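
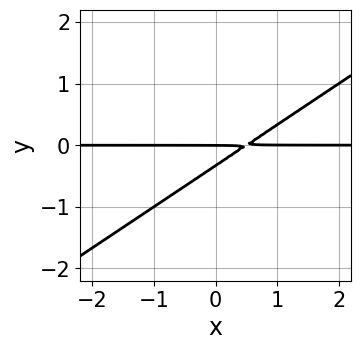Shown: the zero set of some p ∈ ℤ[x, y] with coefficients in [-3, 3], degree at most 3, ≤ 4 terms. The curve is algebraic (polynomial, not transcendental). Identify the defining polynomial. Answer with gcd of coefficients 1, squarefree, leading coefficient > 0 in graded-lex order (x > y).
2*x*y - 3*y^2 - y

1. deg p = 2. A generic line meets the curve in up to 2 points.
2. Against the integer gridlines: every point of the x-axis in the box is on the curve; it meets the y-axis at y = 0 (among the integer gridlines).
3. Matching integer coefficients to the picture gives p.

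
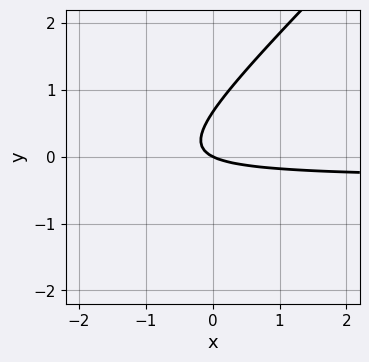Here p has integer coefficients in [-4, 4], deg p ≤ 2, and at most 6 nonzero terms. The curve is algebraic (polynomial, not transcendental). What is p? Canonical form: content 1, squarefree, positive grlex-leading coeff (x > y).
1. The degree is 2 — no degree-1 curve has this shape.
2. Against the integer gridlines: it crosses the y-axis at the gridline y = 0; it crosses the x-axis at the gridline x = 0.
3. Matching integer coefficients to the picture gives p.

3*x*y - 3*y^2 + x + 2*y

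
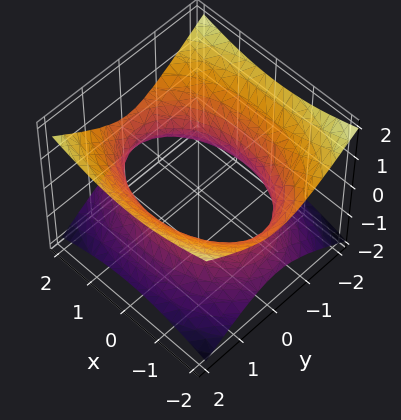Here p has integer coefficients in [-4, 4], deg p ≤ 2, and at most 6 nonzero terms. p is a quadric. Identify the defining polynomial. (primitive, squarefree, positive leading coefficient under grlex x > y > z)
(a) deg p = 2. An hourglass — one-sheet hyperboloid; a quadric.
(b) Symmetries: mirror symmetry z ↦ −z ⇒ only even powers of z; it's symmetric under y → −y, forcing even powers of y; it's symmetric under x → −x, forcing even powers of x.
(c) Against the integer gridlines: it misses every integer gridline on the z-axis.
(d) Solving for integer coefficients yields p as stated.

x^2 + 2*y^2 - 3*z^2 - 3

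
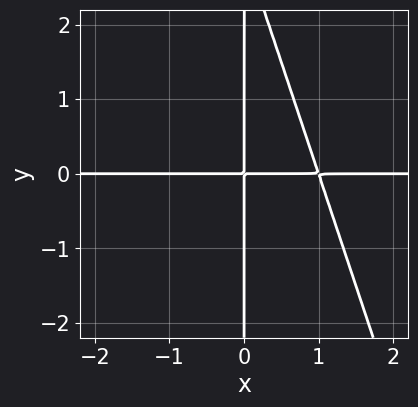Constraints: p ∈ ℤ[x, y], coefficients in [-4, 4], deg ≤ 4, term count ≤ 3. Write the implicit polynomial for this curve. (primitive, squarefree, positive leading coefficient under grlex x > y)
3*x^2*y + x*y^2 - 3*x*y

deg p = 3.
From the visible intercepts: every point of the x-axis in the box is on the curve; every point of the y-axis in the box is on the curve.
Together with the visible shape, these determine p as stated.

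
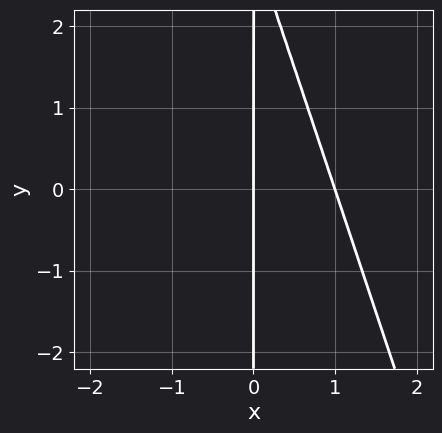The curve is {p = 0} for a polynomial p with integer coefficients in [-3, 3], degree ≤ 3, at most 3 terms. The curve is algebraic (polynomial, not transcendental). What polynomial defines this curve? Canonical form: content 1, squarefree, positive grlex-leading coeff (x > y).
3*x^2 + x*y - 3*x

1. Degree: a generic line meets the curve in up to 2 points, so deg p = 2.
2. Reading off the gridlines: the visible y-axis segment lies entirely on the curve; the x-axis gridline crossings are at x ∈ {0, 1}.
3. Fitting integer coefficients to these (and the overall shape) gives p.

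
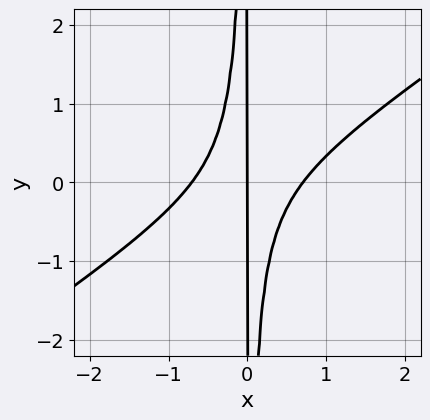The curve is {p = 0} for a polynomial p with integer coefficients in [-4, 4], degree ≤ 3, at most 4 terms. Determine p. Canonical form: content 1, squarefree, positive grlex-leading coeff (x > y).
2*x^3 - 3*x^2*y - x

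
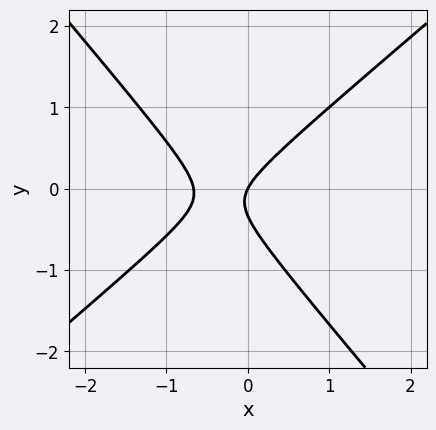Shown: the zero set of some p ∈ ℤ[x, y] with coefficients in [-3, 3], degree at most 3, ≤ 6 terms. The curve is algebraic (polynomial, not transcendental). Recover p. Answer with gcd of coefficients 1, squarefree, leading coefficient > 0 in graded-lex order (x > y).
The degree is 2 — a generic line meets the curve in up to 2 points.
From the visible intercepts: it meets the y-axis at y = 0 (among the integer gridlines); it meets the x-axis at x = 0 (among the integer gridlines).
Fitting integer coefficients to these (and the overall shape) gives p.

3*x^2 - x*y - 3*y^2 + 2*x - y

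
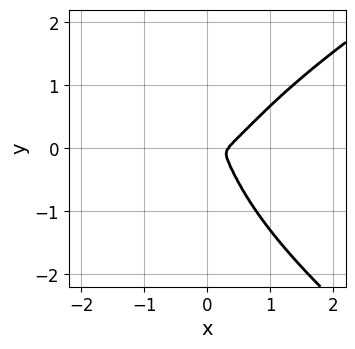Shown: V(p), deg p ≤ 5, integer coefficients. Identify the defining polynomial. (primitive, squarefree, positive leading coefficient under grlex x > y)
y^4 - 3*x^3 + 2*x^2*y + x^2 + y^2

1. Degree: no degree-3 curve has this shape, so deg p = 4.
2. Solving for integer coefficients yields p as stated.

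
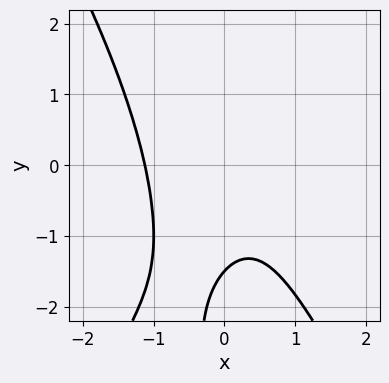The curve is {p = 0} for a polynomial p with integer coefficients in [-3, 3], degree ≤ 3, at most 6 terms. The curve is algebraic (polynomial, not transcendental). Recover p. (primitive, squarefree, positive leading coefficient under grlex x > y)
1. The degree is 3 — the shape is more complex than any degree-2 curve.
2. Solving for integer coefficients yields p as stated.

3*x^3 - x*y^2 + x^2 + 2*y + 3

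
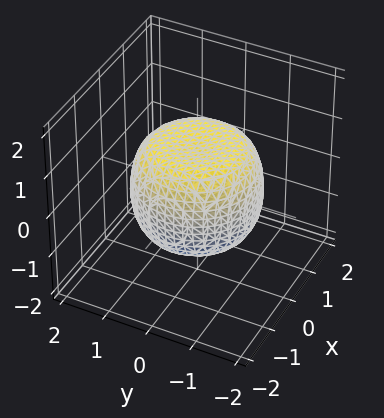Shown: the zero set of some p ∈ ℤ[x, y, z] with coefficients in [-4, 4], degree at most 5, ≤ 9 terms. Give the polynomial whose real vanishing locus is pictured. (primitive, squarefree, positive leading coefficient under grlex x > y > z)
First, degree: a generic line meets the surface in up to 4 points, so deg p = 4.
Then, symmetry: every cross-section ⟂ z is a circle, so x, y appear only via x² + y².
Next, from the visible intercepts: the z-axis gridline crossings are at z ∈ {-1, 1}; a circular section at z = 1 has radius exactly 1.
Finally, matching integer coefficients to the picture gives p.

2*x^4 + 4*x^2*y^2 + 2*y^4 - 2*x^2 - 2*y^2 + 3*z^2 - 3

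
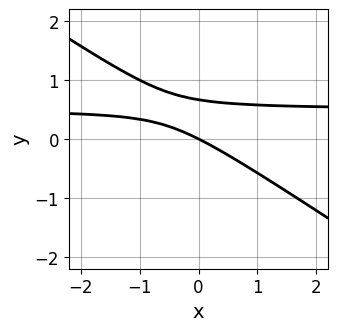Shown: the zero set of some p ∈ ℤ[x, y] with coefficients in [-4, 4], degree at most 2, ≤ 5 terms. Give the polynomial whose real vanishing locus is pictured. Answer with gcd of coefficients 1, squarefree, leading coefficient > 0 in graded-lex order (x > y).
2*x*y + 3*y^2 - x - 2*y

The degree is 2 — the shape is more complex than any degree-1 curve.
From the visible intercepts: one x-axis crossing is at x = 0; it meets the y-axis at y = 0 (among the integer gridlines).
The integer polynomial consistent with all of this is the stated p.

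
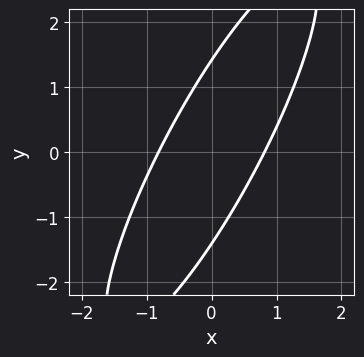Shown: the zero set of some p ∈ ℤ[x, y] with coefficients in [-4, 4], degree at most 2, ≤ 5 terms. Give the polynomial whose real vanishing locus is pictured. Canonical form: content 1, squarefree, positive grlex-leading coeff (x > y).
3*x^2 - 3*x*y + y^2 - 2

First, degree: a generic line meets the curve in up to 2 points, so deg p = 2.
Finally, matching integer coefficients to the picture gives p.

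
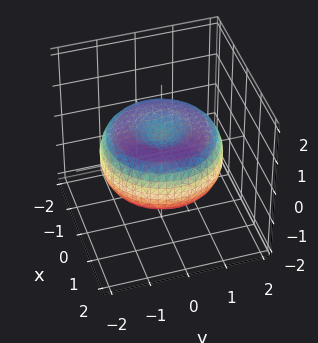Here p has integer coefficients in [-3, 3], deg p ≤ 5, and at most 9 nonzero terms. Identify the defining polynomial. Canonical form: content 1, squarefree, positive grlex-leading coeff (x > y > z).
First, degree: the shape is more complex than any degree-3 surface, so deg p = 4.
Then, symmetries: rotational symmetry about the z-axis ⇒ p depends on x, y only through x² + y².
Then, from the axis intercepts and sections: a circular section at z = 0 has radius between 1 and 2.
Finally, the integer polynomial consistent with all of this is the stated p.

x^4 + 2*x^2*y^2 + y^4 - 2*x^2 - 2*y^2 + 3*z^2 - 1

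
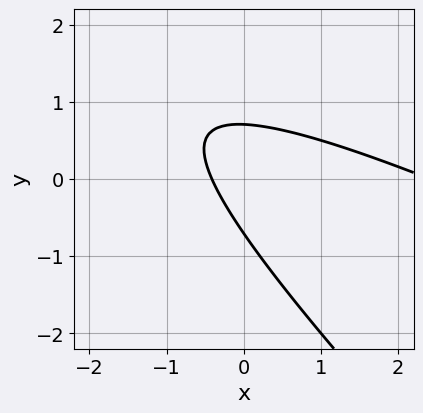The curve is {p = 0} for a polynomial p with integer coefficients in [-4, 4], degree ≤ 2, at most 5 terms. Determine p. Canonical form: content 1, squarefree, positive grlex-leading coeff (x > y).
x^2 + 3*x*y + 2*y^2 - 2*x - 1

(a) Degree: no degree-1 curve has this shape, so deg p = 2.
(b) Matching integer coefficients to the picture gives p.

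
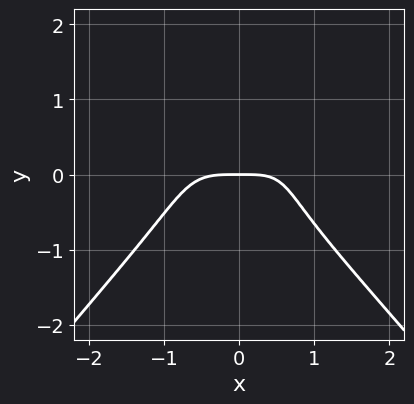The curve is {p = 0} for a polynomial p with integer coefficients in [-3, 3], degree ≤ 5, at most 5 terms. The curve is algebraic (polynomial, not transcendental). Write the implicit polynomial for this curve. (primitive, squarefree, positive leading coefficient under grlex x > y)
3*x^4 - 2*x^2*y^2 + 3*y^3 - x*y + 3*y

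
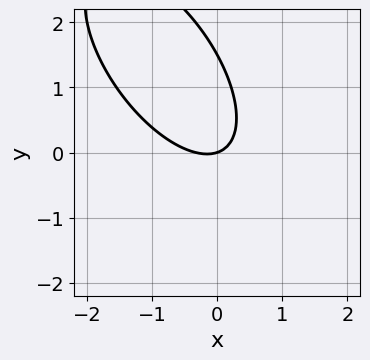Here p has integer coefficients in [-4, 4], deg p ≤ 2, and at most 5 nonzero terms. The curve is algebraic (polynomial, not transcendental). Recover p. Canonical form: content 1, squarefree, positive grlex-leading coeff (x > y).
3*x^2 + 3*x*y + 2*y^2 + x - 3*y

First, the degree is 2 — a generic line meets the curve in up to 2 points.
Next, observable constraints: it meets the y-axis at y = 0 (among the integer gridlines); it meets the x-axis at x = 0 (among the integer gridlines).
Finally, these observations pin down the coefficients.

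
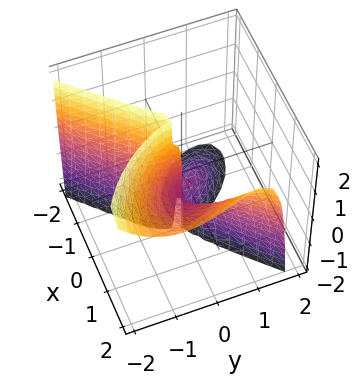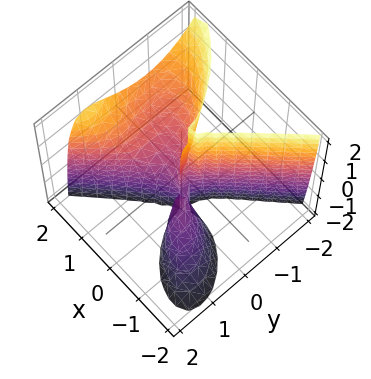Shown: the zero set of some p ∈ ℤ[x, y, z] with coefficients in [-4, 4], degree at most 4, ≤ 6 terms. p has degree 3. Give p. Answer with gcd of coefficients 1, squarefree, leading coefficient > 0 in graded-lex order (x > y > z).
x^3 - x^2*z + x*y*z - y^3 - x^2

(a) Degree: no degree-2 surface has this shape, so deg p = 3.
(b) Reading off the gridlines: the x-axis gridline crossings are at x ∈ {0, 1}; it crosses the y-axis at the gridline y = 0; every point of the z-axis in the box is on the surface.
(c) Together with the visible shape, these determine p as stated.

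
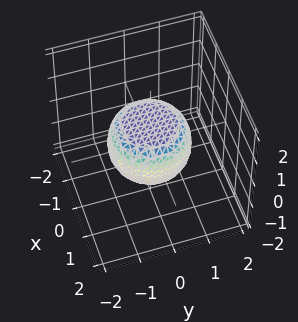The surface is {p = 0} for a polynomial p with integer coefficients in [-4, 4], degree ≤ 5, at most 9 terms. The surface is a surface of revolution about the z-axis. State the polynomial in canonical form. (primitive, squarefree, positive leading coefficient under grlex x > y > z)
2*x^4 + 4*x^2*y^2 + 2*y^4 - x^2 - y^2 + 3*z^2 - 2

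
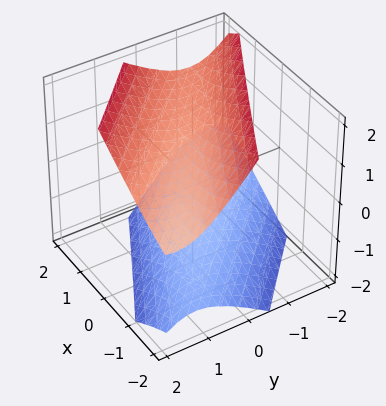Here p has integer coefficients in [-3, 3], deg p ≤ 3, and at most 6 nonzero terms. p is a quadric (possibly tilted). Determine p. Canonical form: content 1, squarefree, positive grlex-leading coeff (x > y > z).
First, there are 2 components. Treating them together as one polynomial.
Then, deg p = 2. The shape is more complex than any degree-1 surface.
Then, from the axis intercepts and sections: the z-axis gridline crossings are at z ∈ {-1, 1}; no x-intercept at any integer in the box; the surface avoids every integer y-axis point in the box.
Finally, together with the visible shape, these determine p as stated.

x^2 + 3*x*y + 2*y^2 - y*z - 2*z^2 + 2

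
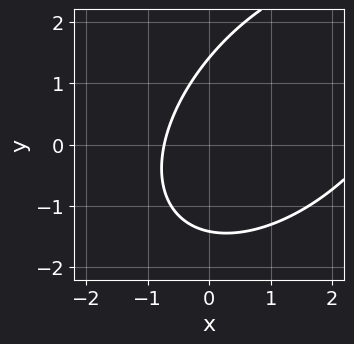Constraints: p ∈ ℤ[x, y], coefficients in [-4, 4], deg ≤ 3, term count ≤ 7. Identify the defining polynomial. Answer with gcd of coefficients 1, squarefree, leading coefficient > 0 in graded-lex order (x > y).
x^2 - x*y + y^2 - 2*x - 2

1. Degree: the shape is more complex than any degree-1 curve, so deg p = 2.
2. The integer polynomial consistent with all of this is the stated p.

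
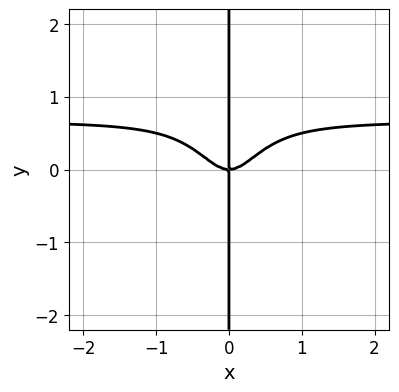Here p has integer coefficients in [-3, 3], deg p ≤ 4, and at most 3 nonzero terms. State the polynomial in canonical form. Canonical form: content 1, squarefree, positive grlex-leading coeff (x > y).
deg p = 4. A generic line meets the curve in up to 4 points.
Observable constraints: every point of the y-axis in the box is on the curve; it crosses the x-axis at the gridline x = 0.
Matching integer coefficients to the picture gives p.

3*x^3*y - 2*x^3 + x*y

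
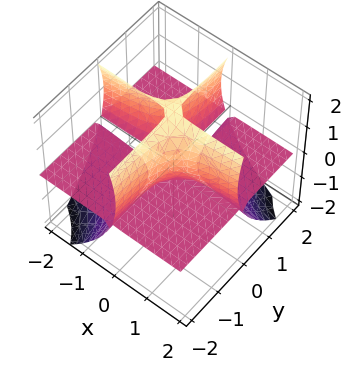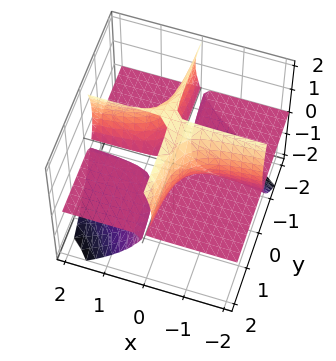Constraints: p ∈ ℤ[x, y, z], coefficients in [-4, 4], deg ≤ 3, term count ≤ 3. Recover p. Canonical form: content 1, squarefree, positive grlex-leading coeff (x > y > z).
3*x*y*z - z^3 + 2*z^2

(a) The picture has 3 separate pieces.
(b) The degree is 3 — the shape is more complex than any degree-2 surface.
(c) Against the integer gridlines: the visible y-axis segment lies entirely on the surface; one z-axis crossing is at z = 2.
(d) Putting this together gives p.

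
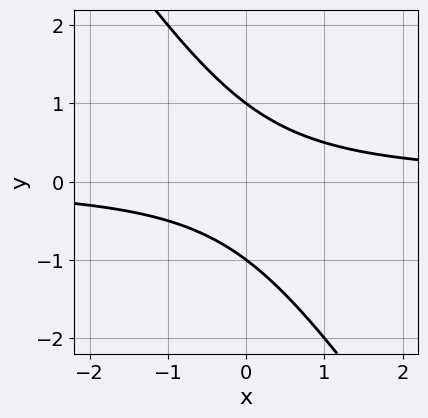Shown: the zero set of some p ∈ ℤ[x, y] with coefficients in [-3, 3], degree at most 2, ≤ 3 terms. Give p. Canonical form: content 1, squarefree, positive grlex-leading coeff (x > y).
3*x*y + 2*y^2 - 2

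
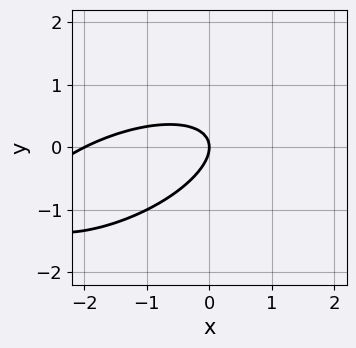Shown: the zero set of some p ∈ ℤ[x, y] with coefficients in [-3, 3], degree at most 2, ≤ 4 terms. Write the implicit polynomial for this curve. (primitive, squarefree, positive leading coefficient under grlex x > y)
x^2 - 2*x*y + 3*y^2 + 2*x

(a) deg p = 2. A generic line meets the curve in up to 2 points.
(b) Reading off the gridlines: among the integer gridlines, it crosses the x-axis at x ∈ {-2, 0}; it crosses the y-axis at the gridline y = 0.
(c) Solving for integer coefficients yields p as stated.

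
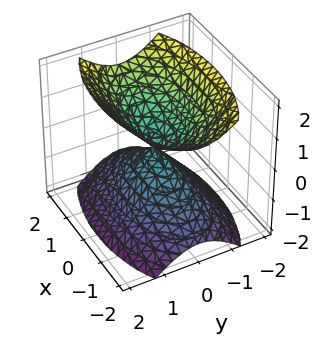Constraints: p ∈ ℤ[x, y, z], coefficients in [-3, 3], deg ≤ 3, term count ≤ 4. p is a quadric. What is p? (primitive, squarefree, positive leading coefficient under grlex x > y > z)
(a) The picture has 2 separate pieces. They look like related sheets of one shape, so recover p as a whole.
(b) Degree: two nappes meeting at a single point; a quadric, so deg p = 2.
(c) Symmetries: mirror symmetry x ↦ −x ⇒ only even powers of x; it's symmetric under z → −z, forcing even powers of z; mirror symmetry y ↦ −y ⇒ only even powers of y.
(d) From the axis intercepts and sections: it crosses the y-axis at the gridline y = 0; one z-axis crossing is at z = 0; one x-axis crossing is at x = 0.
(e) Solving for integer coefficients yields p as stated.

x^2 + 3*y^2 - 2*z^2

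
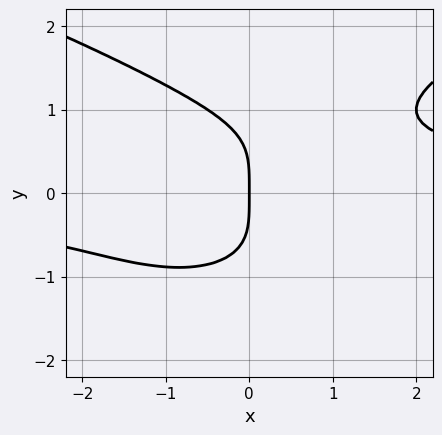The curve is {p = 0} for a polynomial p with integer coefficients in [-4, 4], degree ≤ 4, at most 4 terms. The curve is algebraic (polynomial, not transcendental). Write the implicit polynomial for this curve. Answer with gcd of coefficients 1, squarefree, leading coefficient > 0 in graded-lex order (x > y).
2*y^4 - 2*x^2*y + 3*x

First, deg p = 4. The shape is more complex than any degree-3 curve.
Next, against the integer gridlines: it meets the x-axis at x = 0 (among the integer gridlines); it meets the y-axis at y = 0 (among the integer gridlines).
Finally, putting this together gives p.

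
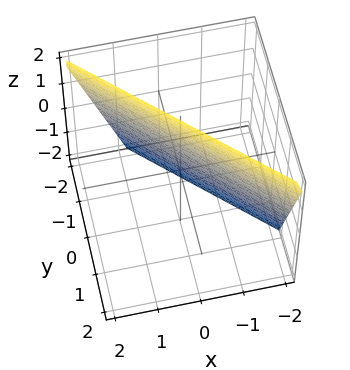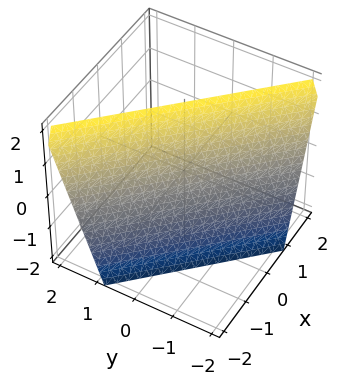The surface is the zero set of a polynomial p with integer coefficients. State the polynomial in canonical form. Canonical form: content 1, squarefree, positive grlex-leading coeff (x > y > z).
3*x + 3*y - z + 2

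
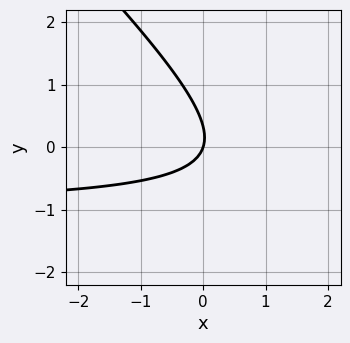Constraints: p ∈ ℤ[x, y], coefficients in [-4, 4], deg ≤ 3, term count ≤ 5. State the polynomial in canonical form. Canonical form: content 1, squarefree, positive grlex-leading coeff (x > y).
3*x*y + 3*y^2 + 3*x - y

First, degree: the shape is more complex than any degree-1 curve, so deg p = 2.
Then, checking where it meets the axes: it crosses the x-axis at the gridline x = 0; one y-axis crossing is at y = 0.
Finally, solving for integer coefficients yields p as stated.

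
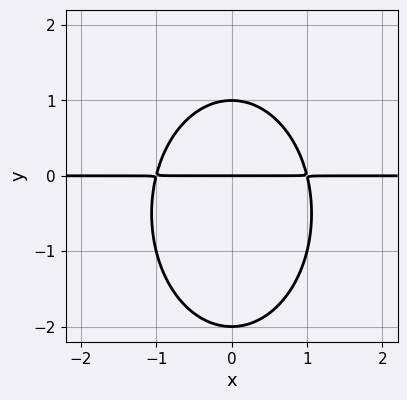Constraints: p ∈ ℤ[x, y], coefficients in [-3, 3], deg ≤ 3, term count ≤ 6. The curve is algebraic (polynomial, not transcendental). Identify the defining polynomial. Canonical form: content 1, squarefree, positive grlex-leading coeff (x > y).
2*x^2*y + y^3 + y^2 - 2*y

1. Degree: the shape is more complex than any degree-2 curve, so deg p = 3.
2. Symmetries: mirror symmetry x ↦ −x ⇒ only even powers of x.
3. Reading off the gridlines: every point of the x-axis in the box is on the curve; among the integer gridlines, it crosses the y-axis at y ∈ {-2, 0, 1}.
4. Putting this together gives p.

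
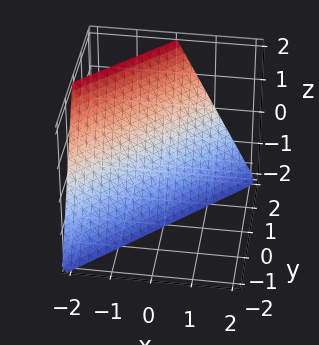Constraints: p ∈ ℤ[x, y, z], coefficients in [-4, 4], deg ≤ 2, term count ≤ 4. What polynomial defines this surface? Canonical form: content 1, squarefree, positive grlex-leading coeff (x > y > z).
2*x - 2*y + z + 2

1. Degree: the surface is flat (a plane), so deg p = 1.
2. Against the integer gridlines: it meets the z-axis at z = -2 (among the integer gridlines); it crosses the x-axis at the gridline x = -1; one y-axis crossing is at y = 1.
3. Fitting integer coefficients to these (and the overall shape) gives p.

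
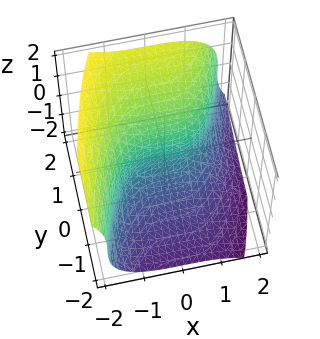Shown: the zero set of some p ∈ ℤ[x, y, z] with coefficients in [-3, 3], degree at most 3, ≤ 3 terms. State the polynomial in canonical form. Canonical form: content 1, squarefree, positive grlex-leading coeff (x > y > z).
x^3 + z^3 - 3*y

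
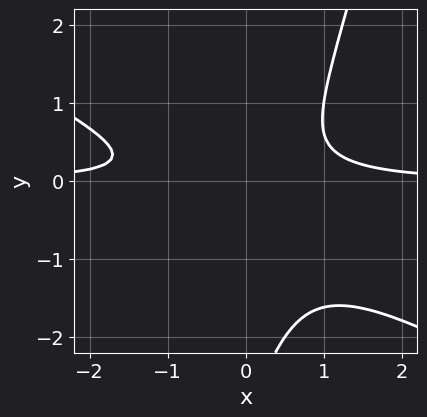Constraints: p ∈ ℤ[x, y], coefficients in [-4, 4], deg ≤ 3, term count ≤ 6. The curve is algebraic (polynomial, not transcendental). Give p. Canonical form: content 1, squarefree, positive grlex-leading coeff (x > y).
2*x^2*y + 3*x*y^2 - y^3 - 3*y^2 - 1

The degree is 3 — no degree-2 curve has this shape.
Reading off the gridlines: it misses every integer gridline on the x-axis; the curve avoids every integer y-axis point in the box.
Matching integer coefficients to the picture gives p.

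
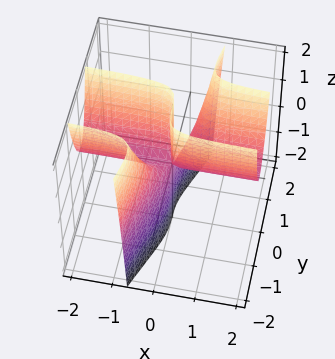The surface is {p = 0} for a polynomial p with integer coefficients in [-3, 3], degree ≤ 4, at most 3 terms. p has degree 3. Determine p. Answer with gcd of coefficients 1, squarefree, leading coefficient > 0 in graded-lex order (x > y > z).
1. Degree: no degree-2 surface has this shape, so deg p = 3.
2. Against the integer gridlines: every point of the z-axis in the box is on the surface; it meets the y-axis at y = 0 (among the integer gridlines); the visible x-axis segment lies entirely on the surface.
3. These observations pin down the coefficients.

3*x*y^2 - y^3 - x*z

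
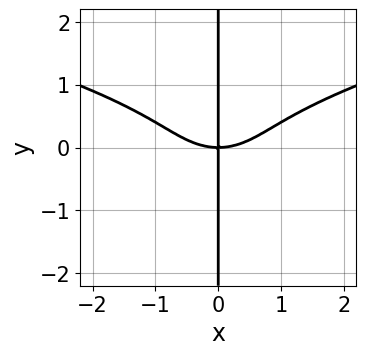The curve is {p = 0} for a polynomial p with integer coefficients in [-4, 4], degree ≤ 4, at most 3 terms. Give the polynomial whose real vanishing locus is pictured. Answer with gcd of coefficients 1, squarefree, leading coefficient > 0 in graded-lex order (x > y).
3*x*y^3 - x^3 + 2*x*y

(a) deg p = 4.
(b) Reading off the gridlines: one x-axis crossing is at x = 0; the visible y-axis segment lies entirely on the curve.
(c) Assembling these constraints gives the stated polynomial.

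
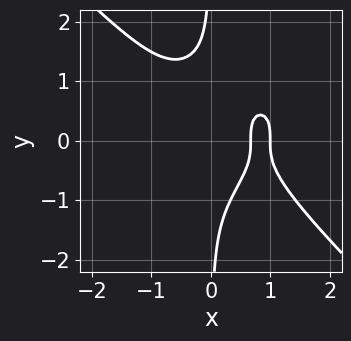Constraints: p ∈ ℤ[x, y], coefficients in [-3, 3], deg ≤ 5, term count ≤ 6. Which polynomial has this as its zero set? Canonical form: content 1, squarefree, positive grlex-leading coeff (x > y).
deg p = 4.
Against the integer gridlines: it meets the x-axis at x = 1 (among the integer gridlines); no y-intercept at any integer in the box.
Putting this together gives p.

3*x^4 + 3*x*y^3 - 2*x^3 - 3*x + 2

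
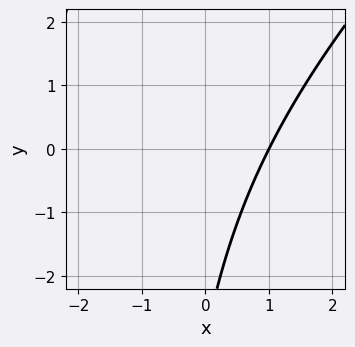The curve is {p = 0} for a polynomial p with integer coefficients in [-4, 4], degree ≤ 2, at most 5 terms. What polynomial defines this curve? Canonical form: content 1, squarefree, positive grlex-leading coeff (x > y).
First, deg p = 2.
Then, checking where it meets the axes: it meets the x-axis at x = 1 (among the integer gridlines); it misses every integer gridline on the y-axis.
Finally, the integer polynomial consistent with all of this is the stated p.

x^2 - x*y + 2*x - y - 3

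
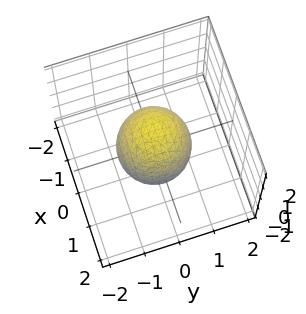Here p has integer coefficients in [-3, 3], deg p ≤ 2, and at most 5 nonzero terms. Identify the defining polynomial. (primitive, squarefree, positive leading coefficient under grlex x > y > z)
(a) deg p = 2. Bounded and convex; a quadric.
(b) By symmetry, every cross-section ⟂ z is a circle, so x, y appear only via x² + y²; the z ↦ −z reflection is a symmetry, so z appears only in even powers.
(c) Reading off the gridlines: among the integer gridlines, it crosses the x-axis at x ∈ {-1, 1}; the y-axis gridline crossings are at y ∈ {-1, 1}.
(d) Together with the visible shape, these determine p as stated.

2*x^2 + 2*y^2 + z^2 - 2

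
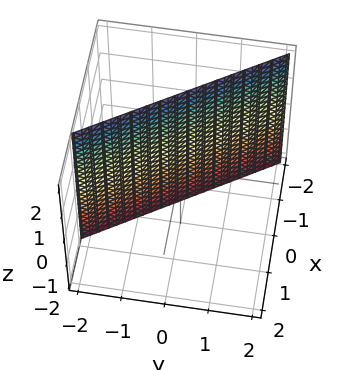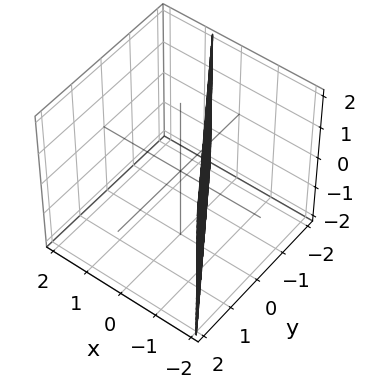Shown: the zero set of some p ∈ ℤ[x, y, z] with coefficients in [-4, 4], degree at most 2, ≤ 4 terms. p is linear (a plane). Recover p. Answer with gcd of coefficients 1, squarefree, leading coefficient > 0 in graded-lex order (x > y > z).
1. The degree is 1 — every cross-section is a straight line — this is a plane.
2. Against the integer gridlines: one y-axis crossing is at y = -1; the surface avoids every integer z-axis point in the box.
3. Together with the visible shape, these determine p as stated.

3*x + 2*y + 2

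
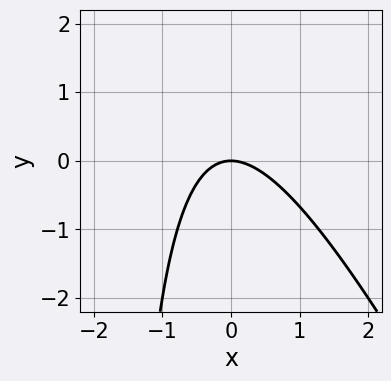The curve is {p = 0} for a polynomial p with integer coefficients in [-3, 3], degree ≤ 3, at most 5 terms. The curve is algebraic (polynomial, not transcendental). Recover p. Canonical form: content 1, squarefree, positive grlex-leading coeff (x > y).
2*x^2 + x*y + 2*y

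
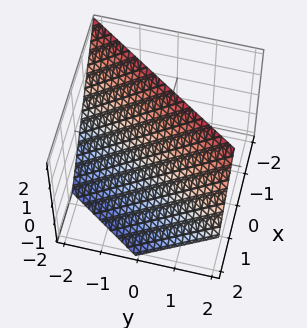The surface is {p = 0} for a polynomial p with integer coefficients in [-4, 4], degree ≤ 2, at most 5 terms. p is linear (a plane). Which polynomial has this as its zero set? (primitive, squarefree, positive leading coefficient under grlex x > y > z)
3*x - 2*y + 2*z - 2

(a) The degree is 1 — the surface is flat (a plane).
(b) Against the integer gridlines: it crosses the y-axis at the gridline y = -1; it crosses the z-axis at the gridline z = 1.
(c) Solving for integer coefficients yields p as stated.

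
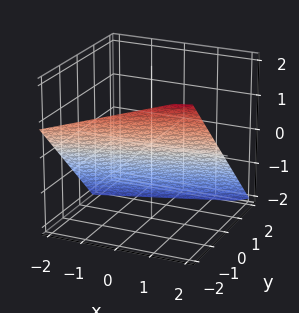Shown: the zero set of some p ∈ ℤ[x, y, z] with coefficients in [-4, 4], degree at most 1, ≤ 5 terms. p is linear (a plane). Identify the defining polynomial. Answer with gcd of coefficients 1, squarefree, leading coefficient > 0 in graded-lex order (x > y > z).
x - 3*y - 3*z - 2

deg p = 1. Every cross-section is a straight line — this is a plane.
Reading off the gridlines: it crosses the x-axis at the gridline x = 2.
Assembling these constraints gives the stated polynomial.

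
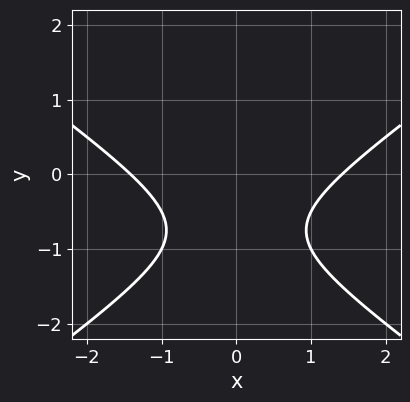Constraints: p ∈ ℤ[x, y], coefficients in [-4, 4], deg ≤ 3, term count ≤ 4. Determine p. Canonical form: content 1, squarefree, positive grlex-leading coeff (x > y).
x^2 - 2*y^2 - 3*y - 2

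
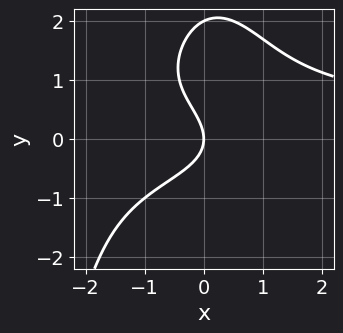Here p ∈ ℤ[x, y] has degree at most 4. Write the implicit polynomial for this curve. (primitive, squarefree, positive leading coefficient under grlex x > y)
1. deg p = 4. The shape is more complex than any degree-3 curve.
2. Reading off the gridlines: it crosses the x-axis at the gridline x = 0; the y-axis gridline crossings are at y ∈ {0, 2}.
3. Putting this together gives p.

x^2*y^2 + y^3 - 2*y^2 - 2*x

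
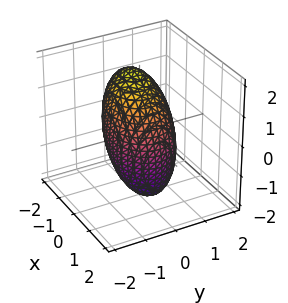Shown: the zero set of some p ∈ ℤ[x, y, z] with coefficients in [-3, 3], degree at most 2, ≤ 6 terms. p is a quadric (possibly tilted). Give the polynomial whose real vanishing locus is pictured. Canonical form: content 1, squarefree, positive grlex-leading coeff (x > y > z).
2*x^2 + x*z + 3*y^2 + z^2 - 3

(a) The degree is 2 — the shape is more complex than any degree-1 surface.
(b) Checking where it meets the axes: the y-axis gridline crossings are at y ∈ {-1, 1}.
(c) The integer polynomial consistent with all of this is the stated p.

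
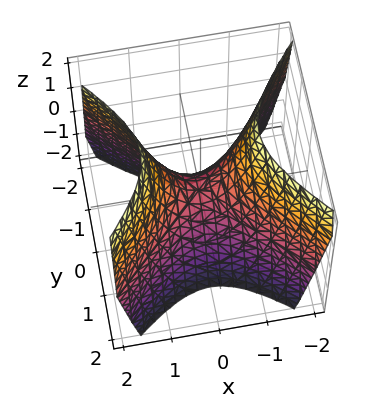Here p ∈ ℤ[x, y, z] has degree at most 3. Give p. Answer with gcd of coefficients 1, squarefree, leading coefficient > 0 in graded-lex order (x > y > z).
3*x^2 - 3*y^2 - 2*z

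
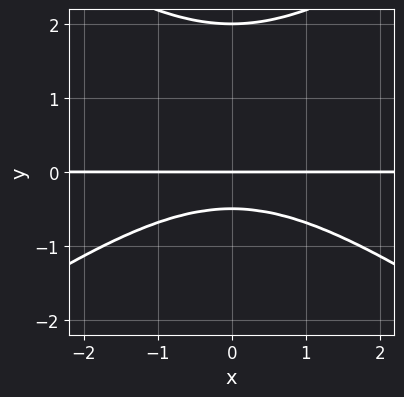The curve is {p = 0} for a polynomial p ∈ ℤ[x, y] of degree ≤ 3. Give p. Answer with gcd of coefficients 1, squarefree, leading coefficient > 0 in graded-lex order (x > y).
x^2*y - 2*y^3 + 3*y^2 + 2*y

1. The degree is 3 — a generic line meets the curve in up to 3 points.
2. Symmetries: it's symmetric under x → −x, forcing even powers of x.
3. Against the integer gridlines: among the integer gridlines, it crosses the y-axis at y ∈ {0, 2}; every point of the x-axis in the box is on the curve.
4. Matching integer coefficients to the picture gives p.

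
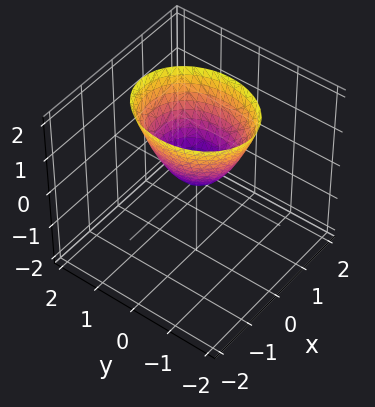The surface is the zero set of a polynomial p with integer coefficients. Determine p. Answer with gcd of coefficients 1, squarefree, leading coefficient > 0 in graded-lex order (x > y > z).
(a) deg p = 2. A single bowl opening along one axis; a quadric.
(b) Symmetries: it's symmetric under y → −y, forcing even powers of y; the x ↦ −x reflection is a symmetry, so x appears only in even powers.
(c) Checking where it meets the axes: one z-axis crossing is at z = 0; it meets the x-axis at x = 0 (among the integer gridlines); one y-axis crossing is at y = 0.
(d) Together with the visible shape, these determine p as stated.

3*x^2 + 2*y^2 - 2*z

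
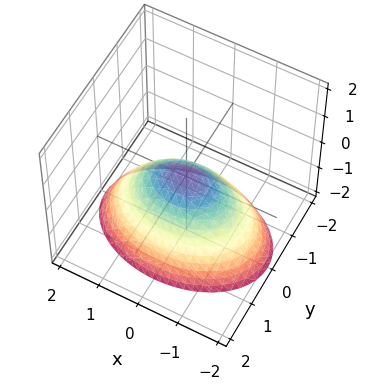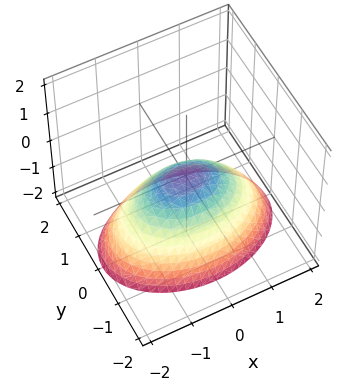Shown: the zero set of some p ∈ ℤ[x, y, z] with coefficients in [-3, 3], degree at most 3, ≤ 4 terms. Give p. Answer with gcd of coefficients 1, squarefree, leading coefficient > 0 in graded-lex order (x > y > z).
1. The degree is 2 — a paraboloid; a quadric.
2. Symmetries: the x ↦ −x reflection is a symmetry, so x appears only in even powers; the y ↦ −y reflection is a symmetry, so y appears only in even powers.
3. Reading off the gridlines: one x-axis crossing is at x = 0; it meets the y-axis at y = 0 (among the integer gridlines); it crosses the z-axis at the gridline z = 0.
4. Together with the visible shape, these determine p as stated.

x^2 + 2*y^2 + 2*z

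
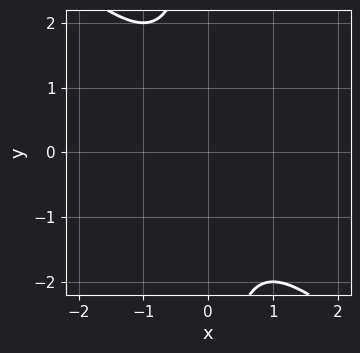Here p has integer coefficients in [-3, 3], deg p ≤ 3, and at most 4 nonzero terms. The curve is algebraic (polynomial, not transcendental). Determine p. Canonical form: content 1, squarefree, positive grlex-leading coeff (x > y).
First, the degree is 2 — the shape is more complex than any degree-1 curve.
Next, observable constraints: it misses every integer gridline on the x-axis; it misses every integer gridline on the y-axis.
Finally, solving for integer coefficients yields p as stated.

x^2 + x*y + 1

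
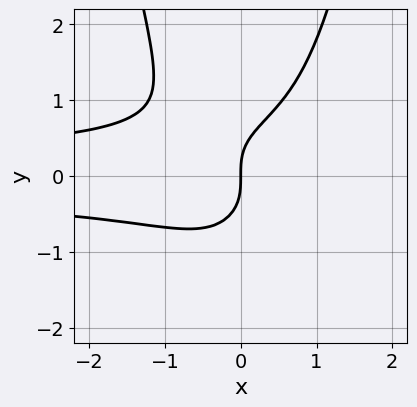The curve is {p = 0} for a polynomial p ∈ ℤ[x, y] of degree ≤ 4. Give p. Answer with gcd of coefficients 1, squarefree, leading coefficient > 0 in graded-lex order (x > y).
First, degree: a generic line meets the curve in up to 4 points, so deg p = 4.
Then, observable constraints: it crosses the y-axis at the gridline y = 0; it crosses the x-axis at the gridline x = 0.
Finally, fitting integer coefficients to these (and the overall shape) gives p.

3*x^2*y^2 - 2*y^3 + 2*x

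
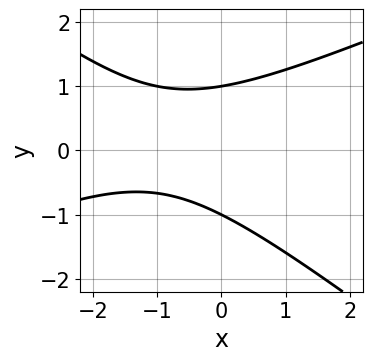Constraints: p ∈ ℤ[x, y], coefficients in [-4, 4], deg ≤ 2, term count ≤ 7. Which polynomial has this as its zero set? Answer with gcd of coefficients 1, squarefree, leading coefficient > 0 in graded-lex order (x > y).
x^2 - x*y - 3*y^2 + 2*x + 3

First, the degree is 2 — a generic line meets the curve in up to 2 points.
Next, from the visible intercepts: the y-axis gridline crossings are at y ∈ {-1, 1}; no x-intercept at any integer in the box.
Finally, matching integer coefficients to the picture gives p.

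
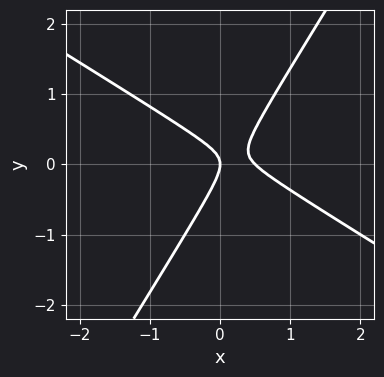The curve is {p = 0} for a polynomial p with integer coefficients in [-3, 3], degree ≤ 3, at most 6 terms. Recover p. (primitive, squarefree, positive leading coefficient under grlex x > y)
2*x^2 + 2*x*y - 2*y^2 - x

First, deg p = 2. A generic line meets the curve in up to 2 points.
Next, against the integer gridlines: it crosses the x-axis at the gridline x = 0; it meets the y-axis at y = 0 (among the integer gridlines).
Finally, putting this together gives p.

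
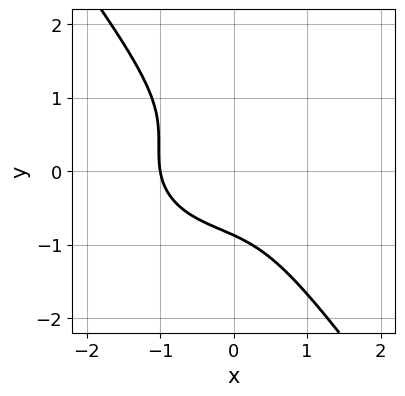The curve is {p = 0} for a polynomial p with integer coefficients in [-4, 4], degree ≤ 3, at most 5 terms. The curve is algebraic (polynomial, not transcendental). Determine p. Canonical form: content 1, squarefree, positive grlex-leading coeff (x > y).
(a) The degree is 3 — no degree-2 curve has this shape.
(b) Observable constraints: it meets the x-axis at x = -1 (among the integer gridlines).
(c) Solving for integer coefficients yields p as stated.

2*x^3 + 3*x*y^2 + 3*y^3 - x*y + 2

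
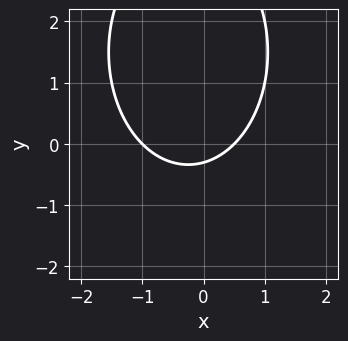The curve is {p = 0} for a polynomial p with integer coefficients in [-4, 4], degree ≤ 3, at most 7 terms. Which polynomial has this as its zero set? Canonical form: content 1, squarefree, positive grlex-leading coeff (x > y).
1. Degree: a generic line meets the curve in up to 2 points, so deg p = 2.
2. Against the integer gridlines: it crosses the x-axis at the gridline x = -1.
3. Fitting integer coefficients to these (and the overall shape) gives p.

2*x^2 + y^2 + x - 3*y - 1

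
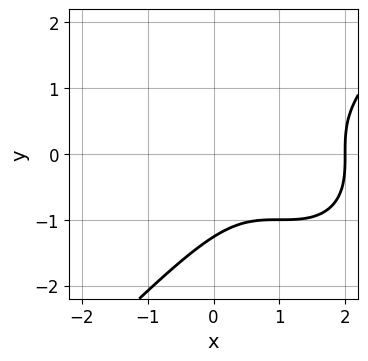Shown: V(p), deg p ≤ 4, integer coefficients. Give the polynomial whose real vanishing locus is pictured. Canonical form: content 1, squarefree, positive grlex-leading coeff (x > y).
x^3 - y^3 - 3*x^2 + 3*x - 2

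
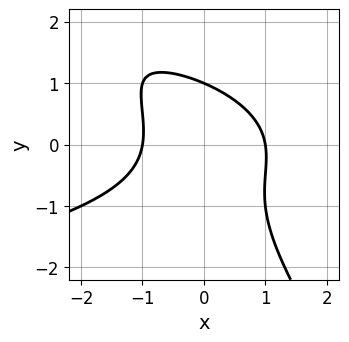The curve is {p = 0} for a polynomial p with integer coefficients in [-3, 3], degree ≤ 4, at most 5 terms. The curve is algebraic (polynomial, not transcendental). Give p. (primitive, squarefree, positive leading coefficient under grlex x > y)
3*x*y^2 + 2*y^3 + 3*x^2 + y - 3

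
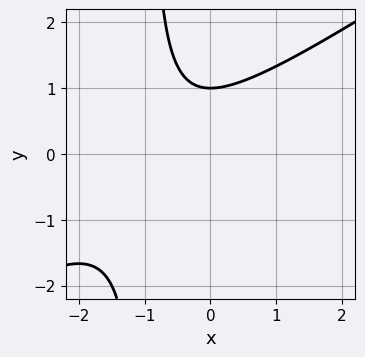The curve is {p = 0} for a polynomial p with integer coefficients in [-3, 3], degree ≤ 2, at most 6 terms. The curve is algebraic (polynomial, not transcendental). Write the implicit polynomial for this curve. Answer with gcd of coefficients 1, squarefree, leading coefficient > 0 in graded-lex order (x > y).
(a) The degree is 2 — a generic line meets the curve in up to 2 points.
(b) Observable constraints: the curve avoids every integer x-axis point in the box; it meets the y-axis at y = 1 (among the integer gridlines).
(c) Matching integer coefficients to the picture gives p.

2*x^2 - 3*x*y + 3*x - 3*y + 3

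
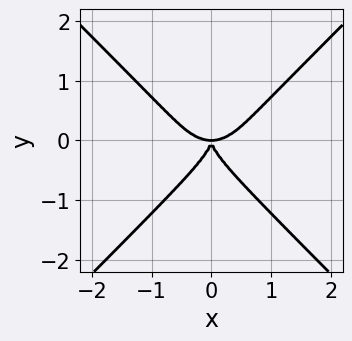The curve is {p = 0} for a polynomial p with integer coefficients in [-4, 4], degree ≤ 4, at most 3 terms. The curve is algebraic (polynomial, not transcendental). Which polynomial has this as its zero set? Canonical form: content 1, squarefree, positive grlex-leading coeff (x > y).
x^4 - y^4 - x^2*y

deg p = 4.
Symmetries: it's symmetric under x → −x, forcing even powers of x.
From the axis intercepts and sections: it meets the y-axis at y = 0 (among the integer gridlines); one x-axis crossing is at x = 0.
Fitting integer coefficients to these (and the overall shape) gives p.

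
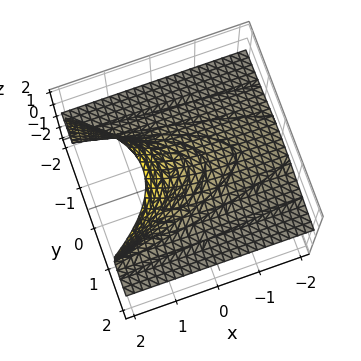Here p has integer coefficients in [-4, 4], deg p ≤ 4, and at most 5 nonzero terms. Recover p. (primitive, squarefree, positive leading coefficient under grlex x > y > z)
1. The picture has 2 separate pieces.
2. deg p = 3.
3. From the axis intercepts and sections: no x-intercept at any integer in the box; it meets the z-axis at z = 1 (among the integer gridlines); the surface avoids every integer y-axis point in the box.
4. Solving for integer coefficients yields p as stated.

2*x*z^2 - 2*y^2*z - z^3 + 1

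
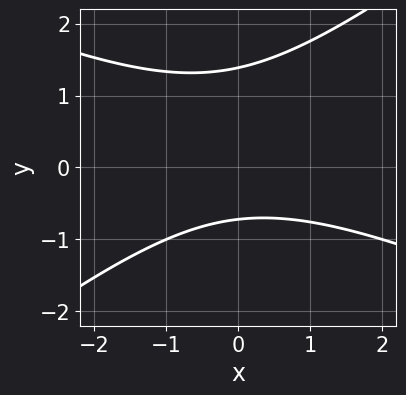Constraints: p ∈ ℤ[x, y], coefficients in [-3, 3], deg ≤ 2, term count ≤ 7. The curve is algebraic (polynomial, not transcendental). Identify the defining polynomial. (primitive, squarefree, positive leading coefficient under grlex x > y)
First, deg p = 2. The shape is more complex than any degree-1 curve.
Then, observable constraints: the curve avoids every integer x-axis point in the box.
Finally, matching integer coefficients to the picture gives p.

x^2 + x*y - 3*y^2 + 2*y + 3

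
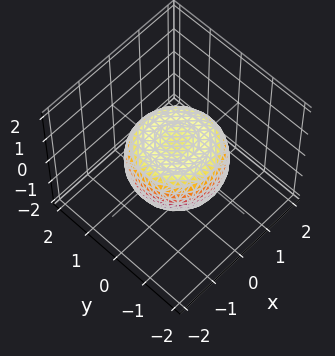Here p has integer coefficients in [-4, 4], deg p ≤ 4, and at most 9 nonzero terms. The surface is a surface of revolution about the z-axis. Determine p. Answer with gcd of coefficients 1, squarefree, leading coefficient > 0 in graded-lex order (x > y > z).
First, degree: the shape is more complex than any degree-3 surface, so deg p = 4.
Next, symmetry: the z-axis is an axis of rotation, so x and y enter only as x² + y².
Next, from the visible intercepts: a circular section at z = 0 has radius between 1 and 2.
Finally, these observations pin down the coefficients.

x^4 + 2*x^2*y^2 + y^4 - x^2 - y^2 + 2*z^2 - 1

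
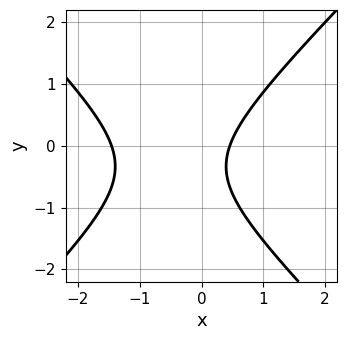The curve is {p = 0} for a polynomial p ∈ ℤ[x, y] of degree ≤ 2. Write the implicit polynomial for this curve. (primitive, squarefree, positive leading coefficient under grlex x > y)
First, deg p = 2. A generic line meets the curve in up to 2 points.
Next, from the visible intercepts: it misses every integer gridline on the y-axis.
Finally, these observations pin down the coefficients.

3*x^2 - 3*y^2 + 3*x - 2*y - 2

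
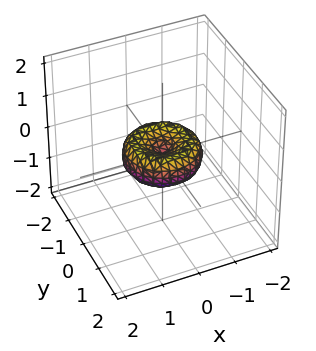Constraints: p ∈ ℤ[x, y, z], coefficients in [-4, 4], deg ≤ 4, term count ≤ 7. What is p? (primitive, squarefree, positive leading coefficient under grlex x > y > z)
deg p = 4. The shape is more complex than any degree-3 surface.
Symmetries: rotational symmetry about the z-axis ⇒ p depends on x, y only through x² + y².
Observable constraints: a circular section at z = 0 has radius exactly 1; it meets the z-axis at z = 0 (among the integer gridlines).
The integer polynomial consistent with all of this is the stated p. Check: (1, 0, 0) on the x-axis lies on the surface, and p(1, 0, 0) = 0. ✓

2*x^4 + 4*x^2*y^2 + 2*y^4 - 2*x^2 - 2*y^2 + 3*z^2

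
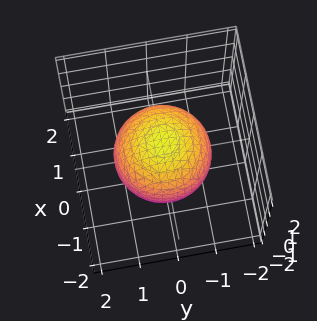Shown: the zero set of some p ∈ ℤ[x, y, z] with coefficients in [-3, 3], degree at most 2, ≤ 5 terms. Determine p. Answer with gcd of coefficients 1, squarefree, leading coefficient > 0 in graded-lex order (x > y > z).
2*x^2 + 2*y^2 + 2*z^2 - 3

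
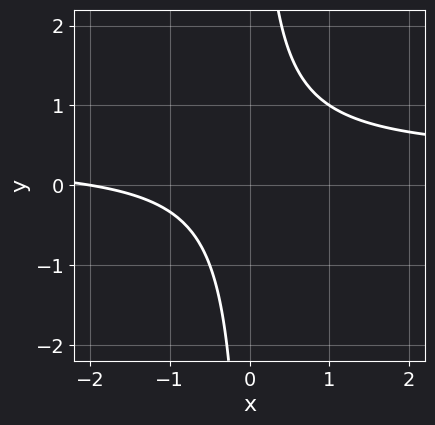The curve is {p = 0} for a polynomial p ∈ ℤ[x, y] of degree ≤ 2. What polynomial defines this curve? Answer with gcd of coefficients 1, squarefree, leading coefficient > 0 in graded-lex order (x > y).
3*x*y - x - 2

(a) deg p = 2. A generic line meets the curve in up to 2 points.
(b) Checking where it meets the axes: no y-intercept at any integer in the box; it meets the x-axis at x = -2 (among the integer gridlines).
(c) Putting this together gives p.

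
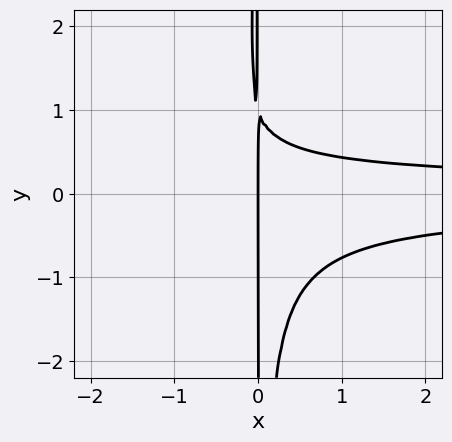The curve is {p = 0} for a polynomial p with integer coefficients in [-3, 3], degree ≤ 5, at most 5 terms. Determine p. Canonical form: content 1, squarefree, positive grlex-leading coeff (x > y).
3*x^2*y^2 + x*y - x

1. The degree is 4 — a generic line meets the curve in up to 4 points.
2. From the visible intercepts: it crosses the x-axis at the gridline x = 0; every point of the y-axis in the box is on the curve.
3. Fitting integer coefficients to these (and the overall shape) gives p.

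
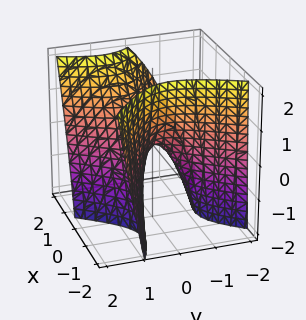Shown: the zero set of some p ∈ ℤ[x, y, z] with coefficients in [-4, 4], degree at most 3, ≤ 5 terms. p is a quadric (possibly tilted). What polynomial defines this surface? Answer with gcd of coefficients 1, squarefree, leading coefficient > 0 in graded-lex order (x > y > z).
First, deg p = 2.
Then, checking where it meets the axes: it crosses the y-axis at the gridline y = 0; one x-axis crossing is at x = 0; it crosses the z-axis at the gridline z = 0.
Finally, solving for integer coefficients yields p as stated.

3*x^2 + 3*x*y - 2*x*z - 3*y^2 - 2*z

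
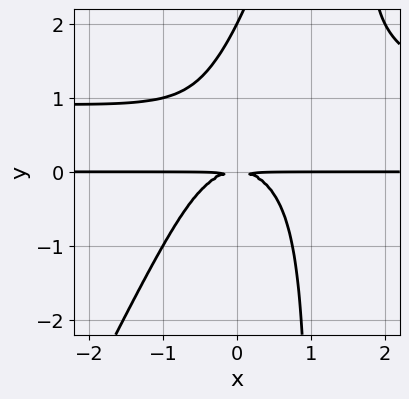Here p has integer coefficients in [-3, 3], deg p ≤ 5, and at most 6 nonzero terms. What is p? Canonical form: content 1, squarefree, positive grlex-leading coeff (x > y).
2*x^2*y^2 - x*y^3 - 2*x^2*y + y^3 - 2*y^2

Degree: a generic line meets the curve in up to 4 points, so deg p = 4.
Observable constraints: every point of the x-axis in the box is on the curve; it crosses the y-axis at the gridline y = 2.
Assembling these constraints gives the stated polynomial.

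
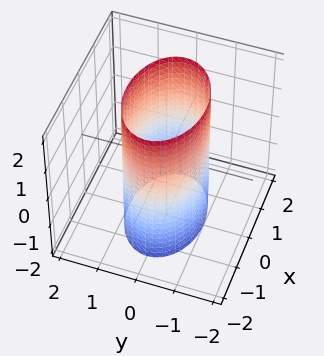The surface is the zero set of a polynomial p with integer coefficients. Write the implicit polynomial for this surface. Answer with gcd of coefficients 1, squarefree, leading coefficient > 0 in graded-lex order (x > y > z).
First, the degree is 2 — constant cross-section along one axis; a quadric.
Next, symmetries: the x ↦ −x reflection is a symmetry, so x appears only in even powers; the z ↦ −z reflection is a symmetry, so z appears only in even powers; mirror symmetry y ↦ −y ⇒ only even powers of y.
Next, against the integer gridlines: it misses every integer gridline on the z-axis; among the integer gridlines, it crosses the y-axis at y ∈ {-1, 1}.
Finally, fitting integer coefficients to these (and the overall shape) gives p.

x^2 + 2*y^2 - 2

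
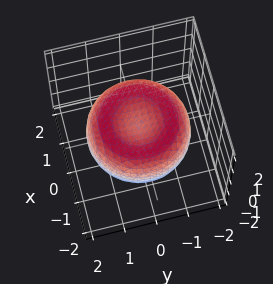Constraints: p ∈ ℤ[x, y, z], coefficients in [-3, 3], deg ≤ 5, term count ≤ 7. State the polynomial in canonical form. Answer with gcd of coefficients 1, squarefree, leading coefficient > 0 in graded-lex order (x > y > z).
x^4 + 2*x^2*y^2 + y^4 - 2*x^2 - 2*y^2 + 3*z^2 - 1

Degree: a generic line meets the surface in up to 4 points, so deg p = 4.
Symmetries: rotational symmetry about the z-axis ⇒ p depends on x, y only through x² + y².
From the visible intercepts: a circular section at z = 0 has radius between 1 and 2.
The integer polynomial consistent with all of this is the stated p.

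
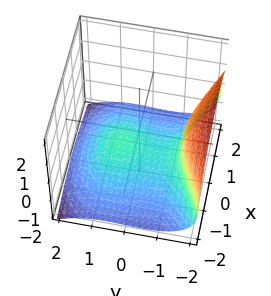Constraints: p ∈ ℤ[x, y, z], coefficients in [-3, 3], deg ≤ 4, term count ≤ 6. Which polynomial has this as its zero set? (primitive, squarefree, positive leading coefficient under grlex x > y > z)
Degree: the shape is more complex than any degree-2 surface, so deg p = 3.
Observable constraints: it misses every integer gridline on the x-axis.
Together with the visible shape, these determine p as stated.

2*y^3 + 3*z^3 + 3*x^2 - 2*y + 2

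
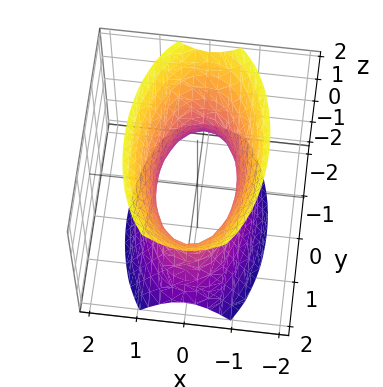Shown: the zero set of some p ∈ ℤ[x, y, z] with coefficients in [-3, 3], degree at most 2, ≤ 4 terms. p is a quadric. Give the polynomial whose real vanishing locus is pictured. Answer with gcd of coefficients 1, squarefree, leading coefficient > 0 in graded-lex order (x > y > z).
3*x^2 + y^2 - z^2 - 2

The degree is 2 — an hourglass — one-sheet hyperboloid; a quadric.
Symmetries: the x ↦ −x reflection is a symmetry, so x appears only in even powers; it's symmetric under z → −z, forcing even powers of z; mirror symmetry y ↦ −y ⇒ only even powers of y.
Against the integer gridlines: the surface avoids every integer z-axis point in the box.
Fitting integer coefficients to these (and the overall shape) gives p.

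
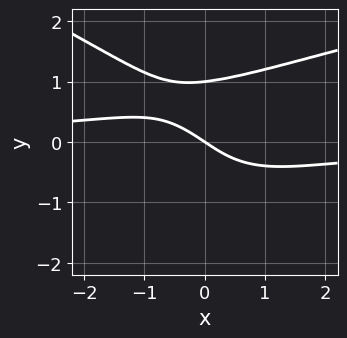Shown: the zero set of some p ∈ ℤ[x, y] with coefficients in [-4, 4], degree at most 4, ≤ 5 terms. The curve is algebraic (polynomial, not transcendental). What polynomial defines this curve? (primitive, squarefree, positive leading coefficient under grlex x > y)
1. The degree is 4 — a generic line meets the curve in up to 4 points.
2. Observable constraints: one x-axis crossing is at x = 0; among the integer gridlines, it crosses the y-axis at y ∈ {0, 1}.
3. Assembling these constraints gives the stated polynomial.

x*y^3 + 3*y^4 - 2*x^2*y - 2*x - 3*y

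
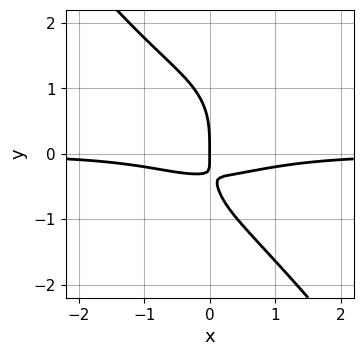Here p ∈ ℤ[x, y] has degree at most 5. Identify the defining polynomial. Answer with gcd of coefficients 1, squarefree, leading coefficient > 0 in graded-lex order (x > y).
2*x^3*y + y^4 + 3*x*y + x

First, the degree is 4 — a generic line meets the curve in up to 4 points.
Next, observable constraints: it meets the y-axis at y = 0 (among the integer gridlines); one x-axis crossing is at x = 0.
Finally, assembling these constraints gives the stated polynomial.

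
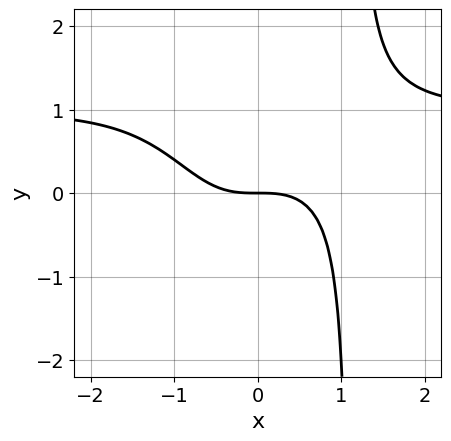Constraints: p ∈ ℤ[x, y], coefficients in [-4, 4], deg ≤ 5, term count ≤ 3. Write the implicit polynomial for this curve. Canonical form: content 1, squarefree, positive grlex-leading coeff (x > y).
First, degree: the shape is more complex than any degree-3 curve, so deg p = 4.
Then, checking where it meets the axes: it meets the x-axis at x = 0 (among the integer gridlines); one y-axis crossing is at y = 0.
Finally, these observations pin down the coefficients.

2*x^3*y - 2*x^3 - 3*y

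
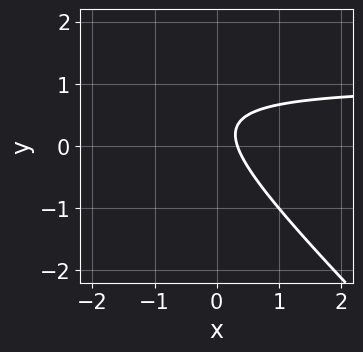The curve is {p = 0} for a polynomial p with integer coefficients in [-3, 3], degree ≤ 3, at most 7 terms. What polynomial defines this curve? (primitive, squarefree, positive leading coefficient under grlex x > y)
(a) The degree is 2 — a generic line meets the curve in up to 2 points.
(b) Checking where it meets the axes: no y-intercept at any integer in the box.
(c) Fitting integer coefficients to these (and the overall shape) gives p.

3*x*y + 3*y^2 - 3*x - 2*y + 1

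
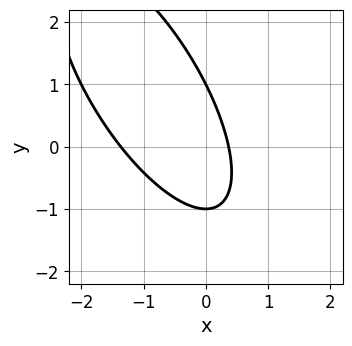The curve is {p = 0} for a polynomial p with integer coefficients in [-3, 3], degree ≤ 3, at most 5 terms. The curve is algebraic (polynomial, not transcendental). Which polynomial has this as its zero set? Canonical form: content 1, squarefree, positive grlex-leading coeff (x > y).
Degree: the shape is more complex than any degree-1 curve, so deg p = 2.
From the axis intercepts and sections: the y-axis gridline crossings are at y ∈ {-1, 1}.
Fitting integer coefficients to these (and the overall shape) gives p.

2*x^2 + 2*x*y + y^2 + 2*x - 1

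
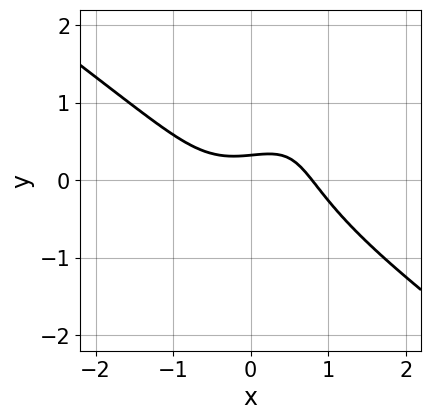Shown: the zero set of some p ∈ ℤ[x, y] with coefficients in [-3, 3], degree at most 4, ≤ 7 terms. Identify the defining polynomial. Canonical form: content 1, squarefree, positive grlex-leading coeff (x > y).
First, deg p = 3. No degree-2 curve has this shape.
Finally, matching integer coefficients to the picture gives p.

2*x^3 - 3*x*y^2 + y^3 + 3*y - 1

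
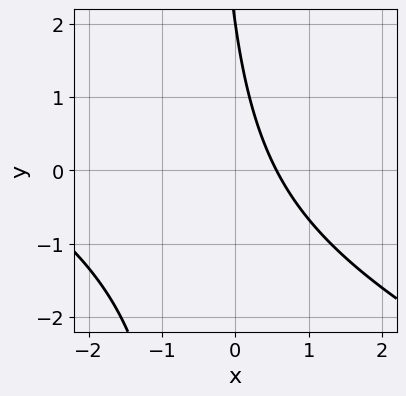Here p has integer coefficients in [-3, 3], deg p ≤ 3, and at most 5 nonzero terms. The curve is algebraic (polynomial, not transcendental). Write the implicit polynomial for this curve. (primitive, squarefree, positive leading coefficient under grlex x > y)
x^2 + 2*x*y + 3*x + y - 2

First, the degree is 2 — the shape is more complex than any degree-1 curve.
Next, reading off the gridlines: it meets the y-axis at y = 2 (among the integer gridlines).
Finally, the integer polynomial consistent with all of this is the stated p.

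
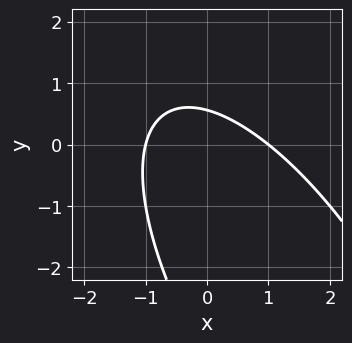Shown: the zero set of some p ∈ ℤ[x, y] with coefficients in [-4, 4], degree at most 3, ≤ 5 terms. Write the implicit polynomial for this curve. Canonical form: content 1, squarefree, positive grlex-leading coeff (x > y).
deg p = 2. No degree-1 curve has this shape.
Checking where it meets the axes: among the integer gridlines, it crosses the x-axis at x ∈ {-1, 1}.
The integer polynomial consistent with all of this is the stated p.

2*x^2 + 2*x*y + y^2 + 3*y - 2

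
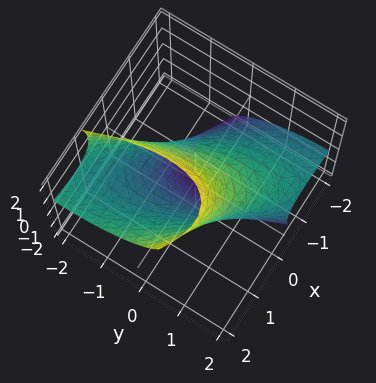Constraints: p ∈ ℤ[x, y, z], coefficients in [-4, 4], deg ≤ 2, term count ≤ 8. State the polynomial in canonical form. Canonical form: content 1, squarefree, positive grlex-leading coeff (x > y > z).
2*x^2 + 2*x*y - 3*x*z + y^2 + z^2 - 2

1. Degree: the shape is more complex than any degree-1 surface, so deg p = 2.
2. From the axis intercepts and sections: the x-axis gridline crossings are at x ∈ {-1, 1}.
3. The integer polynomial consistent with all of this is the stated p.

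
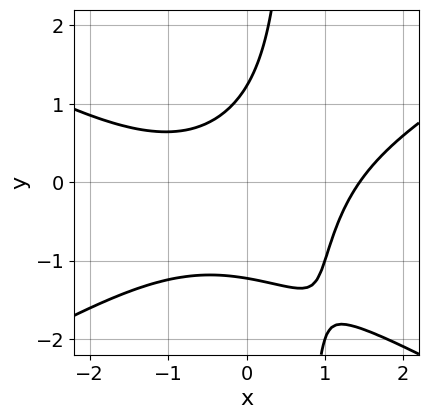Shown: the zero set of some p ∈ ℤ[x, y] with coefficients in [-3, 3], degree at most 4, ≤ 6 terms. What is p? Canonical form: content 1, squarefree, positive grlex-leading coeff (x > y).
(a) The degree is 3 — the shape is more complex than any degree-2 curve.
(b) The integer polynomial consistent with all of this is the stated p.

x^3 - 3*x*y^2 - 3*x*y + 2*y^2 - 3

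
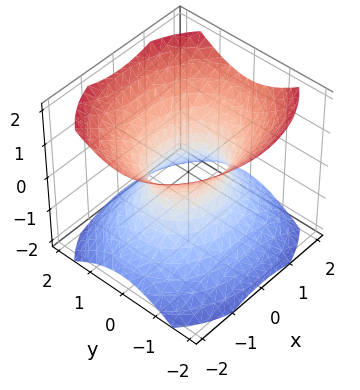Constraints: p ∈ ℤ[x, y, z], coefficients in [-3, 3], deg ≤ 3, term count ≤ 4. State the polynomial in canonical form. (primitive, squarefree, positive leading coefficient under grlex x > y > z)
(a) The degree is 2 — an hourglass — one-sheet hyperboloid; a quadric.
(b) Symmetries: it's symmetric under z → −z, forcing even powers of z; mirror symmetry y ↦ −y ⇒ only even powers of y; it's symmetric under x → −x, forcing even powers of x.
(c) Checking where it meets the axes: it misses every integer gridline on the z-axis; among the integer gridlines, it crosses the x-axis at x ∈ {-1, 1}.
(d) Together with the visible shape, these determine p as stated.

2*x^2 + 3*y^2 - 3*z^2 - 2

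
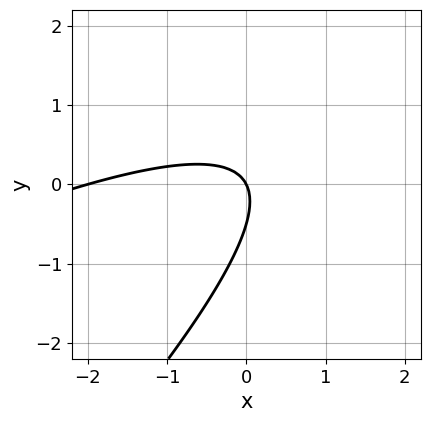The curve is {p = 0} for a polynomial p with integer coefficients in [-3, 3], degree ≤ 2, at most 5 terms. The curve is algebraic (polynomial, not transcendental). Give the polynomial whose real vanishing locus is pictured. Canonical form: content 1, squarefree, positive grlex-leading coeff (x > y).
x^2 - 3*x*y + 2*y^2 + 2*x + y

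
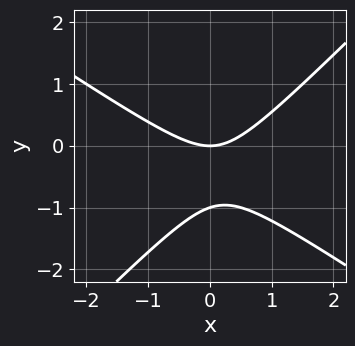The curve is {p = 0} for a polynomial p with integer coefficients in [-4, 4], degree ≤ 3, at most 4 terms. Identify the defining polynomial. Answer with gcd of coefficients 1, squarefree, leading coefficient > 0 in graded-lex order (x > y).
First, the degree is 2 — the shape is more complex than any degree-1 curve.
Then, observable constraints: among the integer gridlines, it crosses the y-axis at y ∈ {-1, 0}; one x-axis crossing is at x = 0.
Finally, matching integer coefficients to the picture gives p.

2*x^2 + x*y - 3*y^2 - 3*y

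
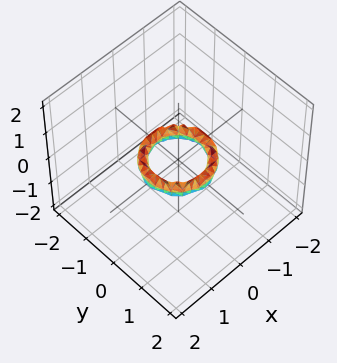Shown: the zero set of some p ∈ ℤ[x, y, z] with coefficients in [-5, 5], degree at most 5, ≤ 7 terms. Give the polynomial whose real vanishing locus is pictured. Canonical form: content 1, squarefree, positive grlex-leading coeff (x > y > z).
2*x^4 + 4*x^2*y^2 + 2*y^4 - 3*x^2 - 3*y^2 + 2*z^2 + 1

1. The degree is 4 — a generic line meets the surface in up to 4 points.
2. Symmetries: rotational symmetry about the z-axis ⇒ p depends on x, y only through x² + y².
3. From the axis intercepts and sections: it misses every integer gridline on the z-axis; the y-axis gridline crossings are at y ∈ {-1, 1}; among the integer gridlines, it crosses the x-axis at x ∈ {-1, 1}; a circular section at z = 0 has radius between 0 and 1.
4. Solving for integer coefficients yields p as stated.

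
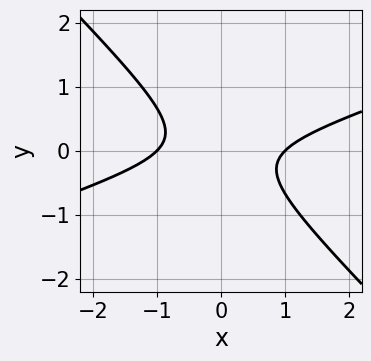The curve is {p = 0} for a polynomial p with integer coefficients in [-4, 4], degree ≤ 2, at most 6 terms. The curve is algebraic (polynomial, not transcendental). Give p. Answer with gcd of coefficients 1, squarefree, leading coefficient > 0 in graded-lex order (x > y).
1. deg p = 2. A generic line meets the curve in up to 2 points.
2. From the visible intercepts: it misses every integer gridline on the y-axis; the x-axis gridline crossings are at x ∈ {-1, 1}.
3. Putting this together gives p.

x^2 - 2*x*y - 3*y^2 - 1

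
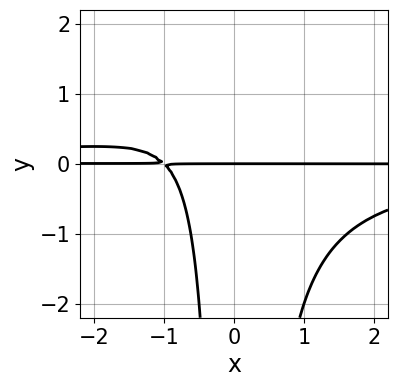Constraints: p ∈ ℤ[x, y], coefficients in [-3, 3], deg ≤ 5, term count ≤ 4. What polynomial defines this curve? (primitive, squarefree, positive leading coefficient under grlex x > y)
x^2*y^2 + x*y + y

1. deg p = 4. The shape is more complex than any degree-3 curve.
2. Reading off the gridlines: the visible x-axis segment lies entirely on the curve; one y-axis crossing is at y = 0.
3. Fitting integer coefficients to these (and the overall shape) gives p.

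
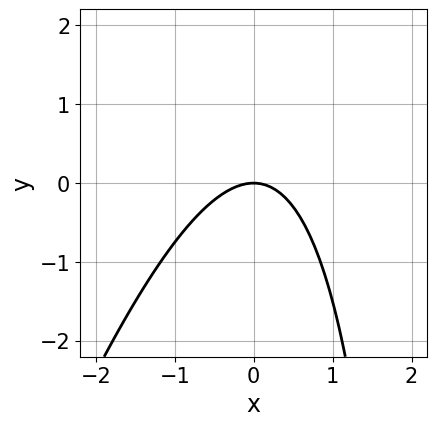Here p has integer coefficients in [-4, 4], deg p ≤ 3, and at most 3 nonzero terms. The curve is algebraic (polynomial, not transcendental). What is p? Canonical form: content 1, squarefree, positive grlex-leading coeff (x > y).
The degree is 2 — no degree-1 curve has this shape.
From the visible intercepts: it crosses the x-axis at the gridline x = 0; it meets the y-axis at y = 0 (among the integer gridlines).
Matching integer coefficients to the picture gives p.

3*x^2 - x*y + 3*y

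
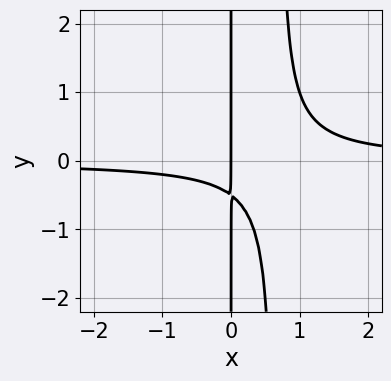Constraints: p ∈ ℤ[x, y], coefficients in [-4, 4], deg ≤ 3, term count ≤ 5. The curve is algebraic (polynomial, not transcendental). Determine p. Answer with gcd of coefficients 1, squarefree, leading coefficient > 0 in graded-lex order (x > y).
3*x^2*y - 2*x*y - x

Degree: the shape is more complex than any degree-2 curve, so deg p = 3.
From the visible intercepts: one x-axis crossing is at x = 0; every point of the y-axis in the box is on the curve.
These observations pin down the coefficients.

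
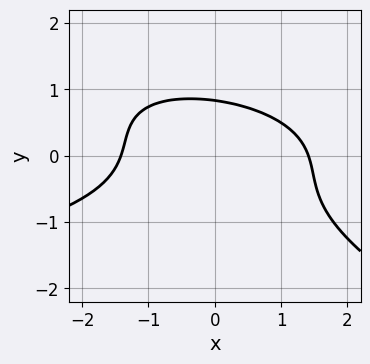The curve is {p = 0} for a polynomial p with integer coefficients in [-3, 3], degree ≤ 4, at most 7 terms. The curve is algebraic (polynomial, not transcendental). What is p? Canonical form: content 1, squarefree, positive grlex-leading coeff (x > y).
x*y^2 + 2*y^3 + x^2 + y - 2

The degree is 3 — a generic line meets the curve in up to 3 points.
The integer polynomial consistent with all of this is the stated p.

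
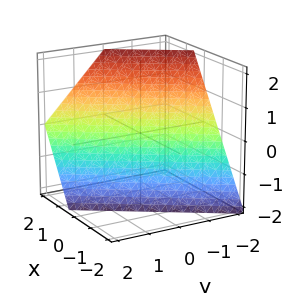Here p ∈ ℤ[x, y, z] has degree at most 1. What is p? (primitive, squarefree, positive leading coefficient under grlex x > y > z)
3*x - 2*y - 2*z - 2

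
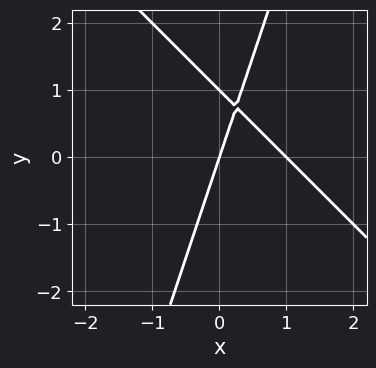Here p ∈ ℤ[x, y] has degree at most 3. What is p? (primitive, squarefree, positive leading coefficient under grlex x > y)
(a) deg p = 2. A generic line meets the curve in up to 2 points.
(b) Against the integer gridlines: the y-axis gridline crossings are at y ∈ {0, 1}; the x-axis gridline crossings are at x ∈ {0, 1}.
(c) Putting this together gives p.

3*x^2 + 2*x*y - y^2 - 3*x + y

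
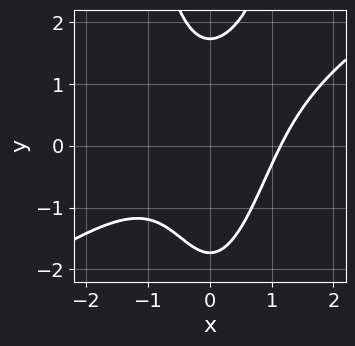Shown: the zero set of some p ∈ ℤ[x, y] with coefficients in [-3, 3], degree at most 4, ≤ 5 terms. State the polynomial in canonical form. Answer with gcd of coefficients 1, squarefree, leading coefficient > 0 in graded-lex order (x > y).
(a) deg p = 3. A generic line meets the curve in up to 3 points.
(b) Solving for integer coefficients yields p as stated.

2*x^3 - 3*x^2*y + y^2 - 3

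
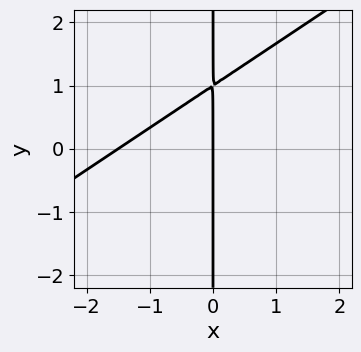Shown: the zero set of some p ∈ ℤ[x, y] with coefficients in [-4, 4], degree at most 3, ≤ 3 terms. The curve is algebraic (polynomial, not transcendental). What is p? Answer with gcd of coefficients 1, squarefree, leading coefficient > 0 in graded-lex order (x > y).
2*x^2 - 3*x*y + 3*x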